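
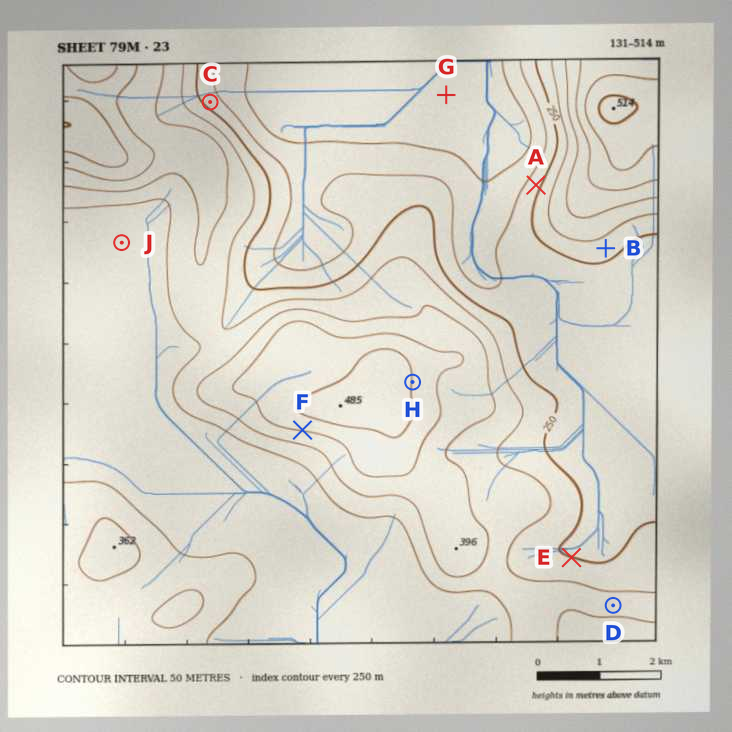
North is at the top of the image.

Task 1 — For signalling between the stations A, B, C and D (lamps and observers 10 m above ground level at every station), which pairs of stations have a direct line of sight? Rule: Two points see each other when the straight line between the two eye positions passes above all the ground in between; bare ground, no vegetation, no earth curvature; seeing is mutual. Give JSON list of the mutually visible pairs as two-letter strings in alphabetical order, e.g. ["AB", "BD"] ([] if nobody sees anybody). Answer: ["AC", "BD"]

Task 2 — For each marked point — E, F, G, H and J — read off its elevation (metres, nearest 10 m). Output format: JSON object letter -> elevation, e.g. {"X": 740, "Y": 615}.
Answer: {"E": 250, "F": 400, "G": 130, "H": 450, "J": 280}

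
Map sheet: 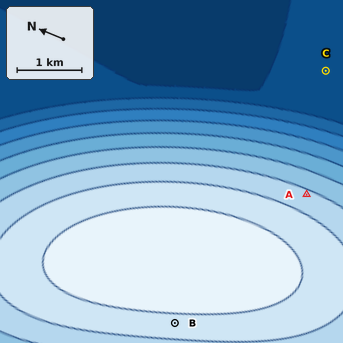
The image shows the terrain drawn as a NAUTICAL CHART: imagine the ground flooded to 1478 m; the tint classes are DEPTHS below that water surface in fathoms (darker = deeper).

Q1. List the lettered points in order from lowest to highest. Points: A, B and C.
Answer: C A B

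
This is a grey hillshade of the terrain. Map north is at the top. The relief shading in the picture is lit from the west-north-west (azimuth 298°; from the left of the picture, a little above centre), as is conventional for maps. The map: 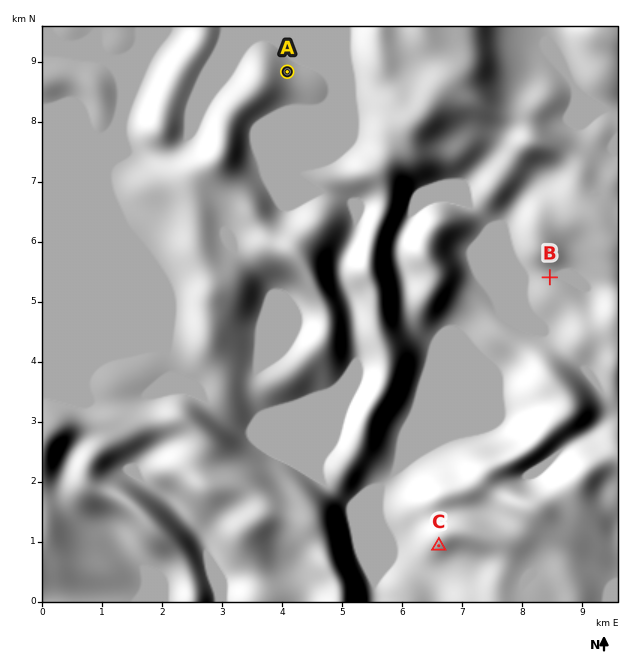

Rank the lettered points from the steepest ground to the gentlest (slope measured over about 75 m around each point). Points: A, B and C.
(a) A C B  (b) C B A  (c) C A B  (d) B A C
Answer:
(c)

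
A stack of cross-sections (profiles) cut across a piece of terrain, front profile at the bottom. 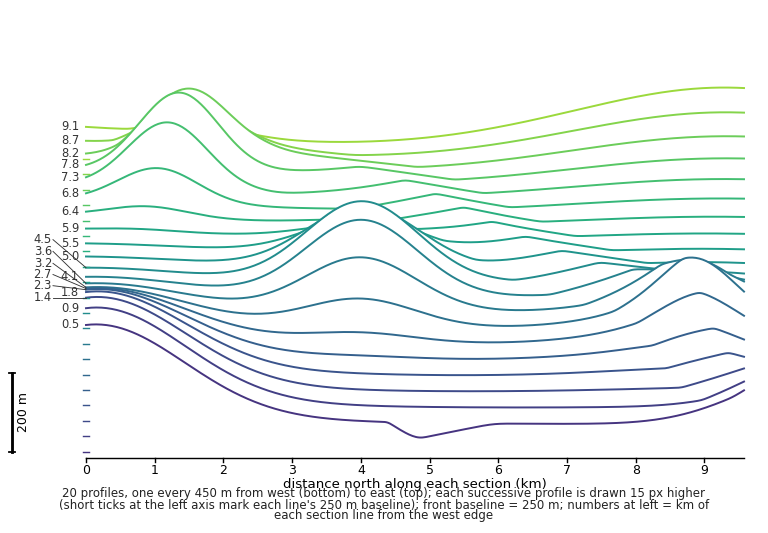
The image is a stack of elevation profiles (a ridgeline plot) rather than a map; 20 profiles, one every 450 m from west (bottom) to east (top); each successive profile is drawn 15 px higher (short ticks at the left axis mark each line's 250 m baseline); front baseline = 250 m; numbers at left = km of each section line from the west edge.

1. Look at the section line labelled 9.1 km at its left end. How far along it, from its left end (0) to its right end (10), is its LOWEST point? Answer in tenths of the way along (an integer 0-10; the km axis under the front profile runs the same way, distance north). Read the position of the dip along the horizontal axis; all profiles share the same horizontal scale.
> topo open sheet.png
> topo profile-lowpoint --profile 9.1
4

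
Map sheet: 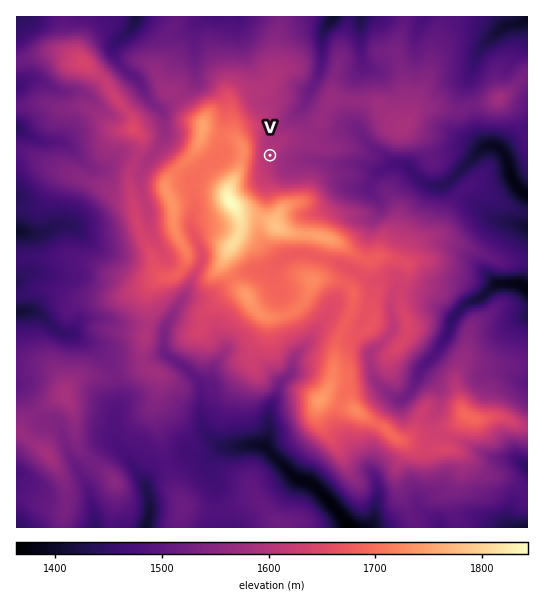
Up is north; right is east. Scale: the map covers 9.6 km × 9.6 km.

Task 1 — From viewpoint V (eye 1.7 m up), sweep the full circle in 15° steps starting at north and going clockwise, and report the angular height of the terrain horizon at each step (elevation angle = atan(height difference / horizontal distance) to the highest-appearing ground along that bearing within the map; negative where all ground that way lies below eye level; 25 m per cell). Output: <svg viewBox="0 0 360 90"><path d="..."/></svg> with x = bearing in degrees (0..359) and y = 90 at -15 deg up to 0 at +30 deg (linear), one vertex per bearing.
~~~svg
<svg viewBox="0 0 360 90"><path d="M0 60l15 1 15 2 15-1 15 0 15-1 15 2 15 1 15-4 15-8 15-6 15-3 15 0 15 0 15-6 15-2 15-2 15-2 15-2 15 1 15 5 15 9 15 7 15 5"/></svg>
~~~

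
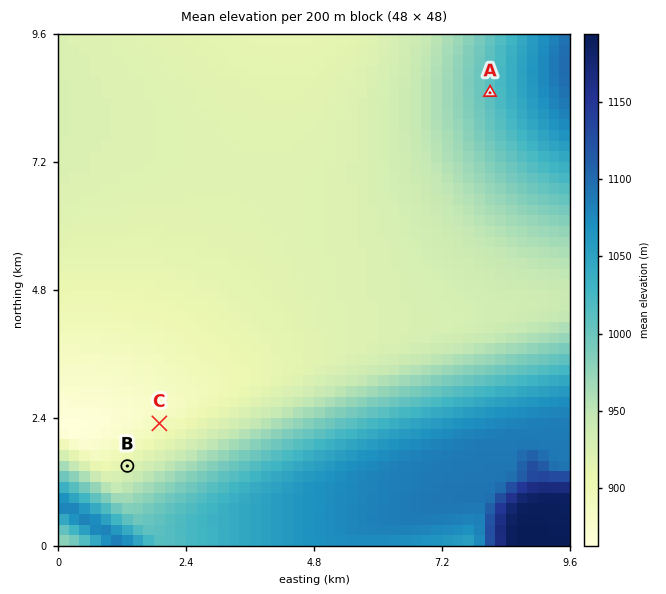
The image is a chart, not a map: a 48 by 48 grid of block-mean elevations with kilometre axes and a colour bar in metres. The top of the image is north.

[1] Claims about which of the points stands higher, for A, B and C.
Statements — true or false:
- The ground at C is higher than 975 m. false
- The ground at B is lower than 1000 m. true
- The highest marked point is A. true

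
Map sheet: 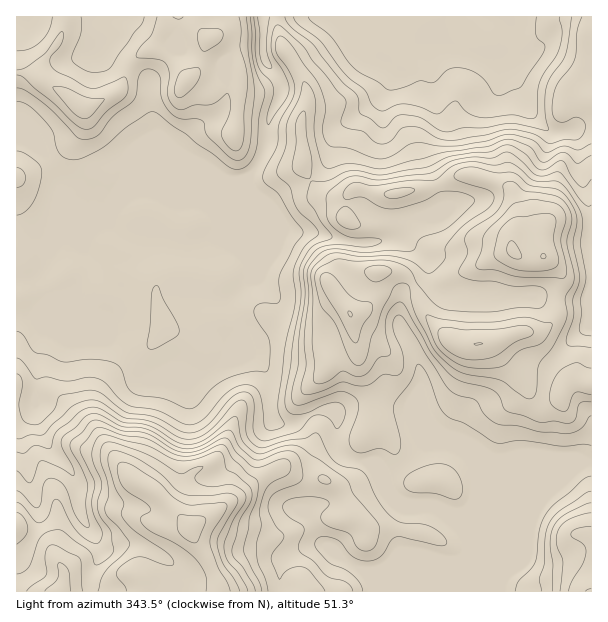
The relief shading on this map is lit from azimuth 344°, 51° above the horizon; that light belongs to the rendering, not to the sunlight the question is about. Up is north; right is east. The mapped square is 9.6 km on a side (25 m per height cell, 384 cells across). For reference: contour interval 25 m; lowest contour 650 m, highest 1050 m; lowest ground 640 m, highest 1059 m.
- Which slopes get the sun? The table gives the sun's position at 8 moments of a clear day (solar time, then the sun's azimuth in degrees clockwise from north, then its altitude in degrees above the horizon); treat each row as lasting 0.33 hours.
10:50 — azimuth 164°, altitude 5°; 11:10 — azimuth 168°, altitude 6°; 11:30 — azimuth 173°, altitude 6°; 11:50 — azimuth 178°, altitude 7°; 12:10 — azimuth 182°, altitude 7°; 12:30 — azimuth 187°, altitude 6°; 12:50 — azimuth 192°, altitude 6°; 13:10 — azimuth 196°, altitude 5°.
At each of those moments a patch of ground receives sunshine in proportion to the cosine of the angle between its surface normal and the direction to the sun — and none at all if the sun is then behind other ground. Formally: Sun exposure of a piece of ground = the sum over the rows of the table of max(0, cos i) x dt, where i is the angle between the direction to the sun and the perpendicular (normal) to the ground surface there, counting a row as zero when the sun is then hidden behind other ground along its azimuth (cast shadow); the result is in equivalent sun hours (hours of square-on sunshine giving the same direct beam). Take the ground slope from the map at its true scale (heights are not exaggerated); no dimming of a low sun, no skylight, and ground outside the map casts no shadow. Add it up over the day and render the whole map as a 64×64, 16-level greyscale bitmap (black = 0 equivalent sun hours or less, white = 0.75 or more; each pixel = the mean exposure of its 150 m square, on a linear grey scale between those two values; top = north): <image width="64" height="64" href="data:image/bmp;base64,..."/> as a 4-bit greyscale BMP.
<image width="64" height="64" href="data:image/bmp;base64,Qk12CAAAAAAAAHYAAAAoAAAAQAAAAEAAAAABAAQAAAAAAAAIAAATCwAAEwsAABAAAAAAAAAAAAAAABEREQAiIiIAMzMzAERERABVVVUAZmZmAHd3dwCIiIgAmZmZAKqqqgC7u7sAzMzMAN3d3QDu7u4A////ACIRNFRFd3ZlVmVVQyIjRVQzIiJGZmZmZmZmZlVWZUQzIQE1VTNohlVmZmYxERJFQyEAAUZmZmZmZmZmUzRWUyJDRmRFMRIzRVVnlyABEkQgERATZmZmZmZmZmZlMjVURFRWQSVBAAI0VoqVIAE0VCABE0nLlmZmZmZmZmZUR3VVZEMQARIhATaKzIMjM0Z3UxJFi9ynZmaIdmZmZmVXh2aGMQEAA1Znm83KdWZmZniHZnmYiIiJmYZVZmZmZVV4dpYgEgAVebzcqYd5qXd2RFaKzclmd3dlREVmZmZlQzVVQwEiAGzbuoVWVWm7hmUyEliqqGQ0QyM0VmZmZmUxABIAAjITm6hkNGUhFIzaZDM1VUREMiI0RFVmZmZmZjAAAAAkMzR1RFZ4cgAAJr2nVmZlVEIiJFZmZndmZmZmQQAAATQzNDNZu7gwAAAAJomqqZmYUzNGZ4ial2ZmZmZTAAABQyI1RHvKYgAAAAAASc3bq7hUQ1Z4ial2ZmZmZlQgACIyEUiZmGMAAAEAAAAWm7hmUiM0ZmVFVURWZmZmVDEAIjEBerqVEAABE0QQAAFXdTEAABVmZDIiNFZmZmZVQyIjMAa7h1EAAAAAA1EAAAIzMQADZmdlQzNFZmZmZlVVVRIQWqdUEAAAAAAAAQAAAAASEVmqh2VVRFVmZ3ZmZ3d3AQFlISEAAAAAAAAAAAAAABMzZ4mHZVZmZmaJmZq7u6gQARAAEAAAAAAAAAAAAAAAE0REV3ZVZmZmiZmqvNzMuSAAAAAAAAAAAAAAACEAAAARNDNFVVVmZ4iZmrzN3d25QQAAAAAAAAAAAAAAJBAAFUI1VEVVVWZniIiZvMuryndTIiAAAAAAAAAAAAADIAGMynZ2VVVmZniIh3eKqHmoi2ZVMQAAAAAAAAAAAAAhAmr//bmHZ3ZmeJmYh4iHZni/ZlQQAAAAAAAAAAAAAAETRq//3bmImGZ4mru6mHZVV6tEMQAAAAAAAAAAAAAAASMzWd7e2pmZd4m97tyoZlQ1UxIhEQAAAAAAAAAAAAATRDNFirzKmpd4rO//7JdmZDMyEiIiEAAAAAAAAAABEiNERWZGmqmpdXrf//7bl3d2MjMjMzIhAAAAABEhERI0RFRGdTWJiJdFjP/8u8y6qqhBETREREMgAAACIiIjQ0RVVEVlRoh3cyWc3IZWebzcunIANFVVRDEAASMzM0VURVVUNFVnmHdjN7yUIQERR5mJphBFZVVEQyESMzM0VVVVZlQzVompiXVq20AAAAAAESaqZFVlVVREQzMzNEVVVVVmVDNHm5eJiZu2EAAAAAAAA2h2ZmZVVERVVERVVVVEVVVFQ0eqUjabynIAAAAAAAATNFVmZlVVVVZlVVVVVVVUQ0VUR6cgJHqoUhABEBEREkRWZlVWZVVVVmZVVVVWZmREVmZplCNGeJcyNERFVWd3h4umVVVVVVVWZVVVVWZmZVVWZ4dCNXmquEJGiauqve7rmYZmVVVVVVVVVVVVVVVVZURFMQFGZmdkESNHnN3///6lRGZlVVVVVVVEREVERFVmUyEAASEAAAACQyM2rNyqumM0ZVVVVVVVVVVVVVVVVmZkMQAAAAAAABVmVUNXh1VUMjRVVWVWVVVVVVVVVVZmZmUxAAAAAAAANDRXdUREREM0RVVmZmZVVVVmZmZmZmZmZUIAAAAAAAIyERNEQzRERXh2ZmZmZmZVZmZlVmZmZmZmZkIDdzEBNUQxAAARE0RGiXZmZmZmZmVmZVVVVWZmZmaJdVdUM0VVVmUgAAABIzNVRHdmZmZmZVVVVVVWZmZmaJl2VDRXmqmHZVIAAAAREBESiHZmZmZmVVVWZmZmZmZ4hmZlZ4m83cqHZUISIQAAAAGYdmZmZmZmZmZmZmZmaJl1VCJHdDNGeImru5dSAAAAAodmZmZmZmZmZmZmZmZoqphiAAEAAAAAJq3chBAAAAATRFZ3dmZmZmZmZmZoqFRniXMAAAAAAAABJDIAAAAAABMSRXd3ZmVmZmZmZpztgyRWZBAAAAAAAAAAAAAAAAABEhNWZ4h3ZmZmZmaKvduUEkRDIAAAAAAAAAAAAAAAAAAARWZnmqmHZmZmeKvMuIUjREMhAAAAAAAAAAAAAAAAAABmZmecypiHZmeJmph3ZVVlRDEAAAAAAAAAAAAAAAAAAGZmit3KmIh3iql1Q0VlVVVVUhAAAAAAAAAAAAAAAAEjZni93Lu5iHit25dTRWYyJGdlMAAAAAAAAAAAAAAANVVnnN2ni9yoiL3buoVWeEACVmZTAAAAAAAAAAAAAAE1VpreyFImvcl4q7qZh2d4cRFEREQQAAAAAAAAAAAAATRVzux0EAAmh2ZnmoZmZlVjMyMyEBEAAAAAAAAAAAACNETLlSAAAAFWZkNYhlVWQSV2IiEAARAAAAAAAAAAAAE0RHUyAAAQAliZdCNmVlUgGKUREAAREREREQAAAAAAABNFIiMhIzMjWsyUEUZmUyB+khEAASIjMyIREAAAAAEQAlURFYdVVUM3qWQzaIZTM7xRIREjREREQzMhABERIhETVjESeHZlVCJFVmaKuWVUZBEREjRVVUREMzMiIiIjMiRmQyE3dmVVQiVmZ1V4dmQwAAATRFVVVVVDNEMyM0VlRFZEQzVmVVVDJGZlMSRkRCAAACRVVVVVVVVVVURFVWdkRVVURVVVVVRERERDM0QzMAACRVVVVVVVVVVEVVVVVmRE"/>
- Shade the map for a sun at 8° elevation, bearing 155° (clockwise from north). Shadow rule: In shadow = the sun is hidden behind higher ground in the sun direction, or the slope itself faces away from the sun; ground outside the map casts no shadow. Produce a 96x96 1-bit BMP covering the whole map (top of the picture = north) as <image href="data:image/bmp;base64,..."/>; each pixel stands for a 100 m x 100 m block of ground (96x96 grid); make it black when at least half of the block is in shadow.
<image width="96" height="96" href="data:image/bmp;base64,Qk2+BAAAAAAAAD4AAAAoAAAAYAAAAGAAAAABAAEAAAAAAIAEAAATCwAAEwsAAAIAAAAAAAAA////AAAAAAAAAAAAAAAAAAAAAAAcAAAAAAAAAAAAAAAIAAAAAAAAAAAAAAAAAwAAAAAAAAAAAAAAA8AAAAAAAAAAAAAAA+AAAAAAAAAAAAAAA+AAAAAAAAAAAAAAAcAAAAAAAAAAAAAAAAAAAAAAAAAAAAAAAAAAAAAAAAAAAMAAAAAAAAAAAAAAAOAAAAAAAAAAAAAAAfgAAAAAAAAAAAAAAf4AAAAAAAAAAAAAAf8AAAAHgAAAAAAAAf8AAAAH4AAAAAAAAP4ADAAH8AAAAAAAAP4ADAAD8AAAAAAAAHwAAAAA4AAAAAAAAAgAAAAAAAAAAAAAAAAAAAAAAIAAAAAAAAAAAAAeAeAAAAAAAAAAAAB/gfgAAAAAAAAAAHj/wfwAAAAAAAAAA///4f4AAAAAAAAA////4f8AAAAAAAAH////4f8AAAAAAAAP////8f8AAAAAAAAP////8PwAAAAAAAAP////8PAAAAAAAAAP////+GAAAAAAAAAH////+AAAAAAAAAAB/////AAAAAAAAAAA/////gAAAAAAAAAB/////gwAAAAAAAAB//P//A4AAAAAAAAB/4BwOAQAAAAAAAAB/AAAAAAAAAAAAAAB8AAAAAAAAAAAAAAA4AAAAAAAAAAAAAAAAAAAAAAAAAAAAAAAAAAAAAAAAAAAAAAAAAAAAAMAAAAAAAAAAAAAAAMAAAA/gAAAAAAAAAcAAAH/8AAAAAAAAAeAAAP//AAAAAAAAAeAAAP//AAAAAAAAAeAAAAf+AAAAAAAAAeAAAAAAAAAAAAAAAeAAAAAAAAAAAAAAAOAAAAAAAAAAAAAAAOAAAAAAAAAAAAAAAHAAAAAAAAAAAAAAAHwAAAAAAAAAAAAAAPwfwAAAAAAAAAAAAP//8AAAAAAAAAAAAP//4AAAAAAAAAAAAf//wAAAAAAAAAAAAf//gAAAAAAAAAAAAf/+ADAAAAAAAAAAAf4AAD4AAAAAAAAAAfgAAD/wAAAAAAAAAeAAAB/4AAAAAAAAAQAAAB/4AAAAAAAAAAAAAAfwAAAAAAAAAAAAAAHh8AAAAAAAAAAAAABB+AAAAAAAAAOH4AAD8AAAAAAAAAf//gAD8AAAAAAAAAf//8A78AAAAAAAAAf////78AAAAAAAAAP////z+AAAAAAACAP////z+AAAAAAADAP////x/MAAAAAAAAH//////8AAAAAAAAAf5////4AAAAAAAAAPx///+AAAAAAAAAAHh///8AAAAAAABgAHh///wAAAAAAAB4ADD///gAAAAAAAB4AAz///AAAAAAAAB8AAj//4AAAAAAAAB4AAD//wAAABgAAAA4AAD+OAAAAB4AAAAwAAB4AAAAAA4AAAAAAAAwAAMAAAAAAAAAAAAAAAeAAAAAAAAAAAAAAAeAAAAAAAAAAAAAAAfAAAAAAAAAAAAAAAOAAAAAAAAAAAAAAAEAIAAAAADAAAAAAAAAMAAAAADAAAAAAAAAAAAAAAHAAAAAAAAAAAAAAAGAAAAAAAAAAAAAAAEAAAAAAAAA="/>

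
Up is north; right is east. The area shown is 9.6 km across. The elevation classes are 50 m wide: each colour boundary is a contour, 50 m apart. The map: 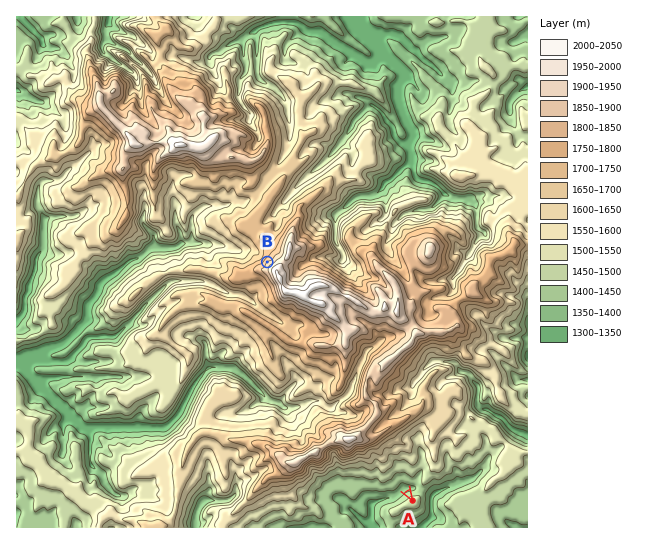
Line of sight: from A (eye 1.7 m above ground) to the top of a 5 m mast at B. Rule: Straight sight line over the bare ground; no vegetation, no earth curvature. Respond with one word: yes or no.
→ no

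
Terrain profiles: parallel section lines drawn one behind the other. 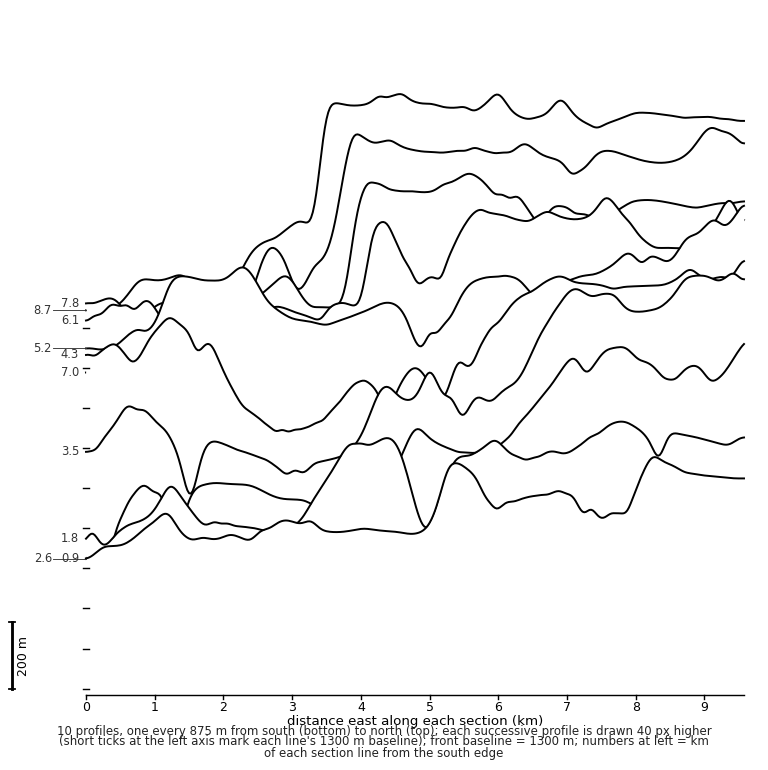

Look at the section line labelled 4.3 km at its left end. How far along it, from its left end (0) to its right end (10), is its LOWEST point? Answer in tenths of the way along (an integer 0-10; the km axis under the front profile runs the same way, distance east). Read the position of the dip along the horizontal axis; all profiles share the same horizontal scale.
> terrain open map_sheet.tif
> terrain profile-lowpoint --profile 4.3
3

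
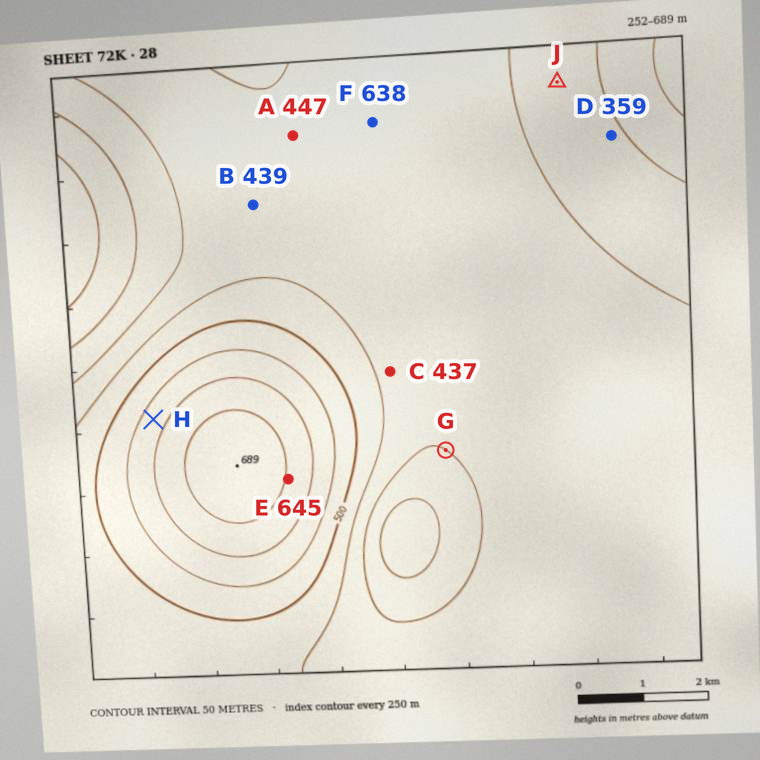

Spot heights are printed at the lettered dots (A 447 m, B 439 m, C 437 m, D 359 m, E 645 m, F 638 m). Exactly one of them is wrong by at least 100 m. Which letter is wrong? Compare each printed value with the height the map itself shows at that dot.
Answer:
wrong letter F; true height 438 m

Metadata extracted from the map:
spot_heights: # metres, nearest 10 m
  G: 400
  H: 570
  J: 380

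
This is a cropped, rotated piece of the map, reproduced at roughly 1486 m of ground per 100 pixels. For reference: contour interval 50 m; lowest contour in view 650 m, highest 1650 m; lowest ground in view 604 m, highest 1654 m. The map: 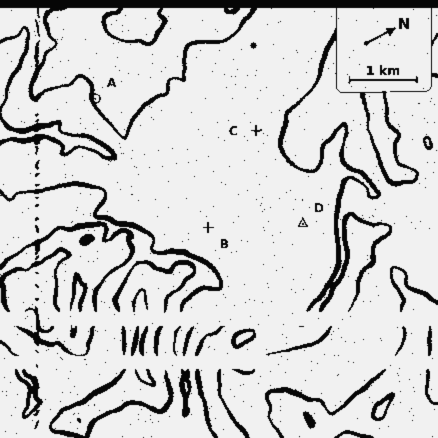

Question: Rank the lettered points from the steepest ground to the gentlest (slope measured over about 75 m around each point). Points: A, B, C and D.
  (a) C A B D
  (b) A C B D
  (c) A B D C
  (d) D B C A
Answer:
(b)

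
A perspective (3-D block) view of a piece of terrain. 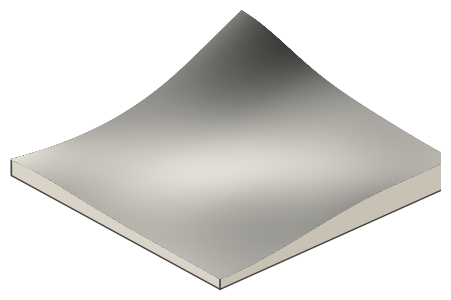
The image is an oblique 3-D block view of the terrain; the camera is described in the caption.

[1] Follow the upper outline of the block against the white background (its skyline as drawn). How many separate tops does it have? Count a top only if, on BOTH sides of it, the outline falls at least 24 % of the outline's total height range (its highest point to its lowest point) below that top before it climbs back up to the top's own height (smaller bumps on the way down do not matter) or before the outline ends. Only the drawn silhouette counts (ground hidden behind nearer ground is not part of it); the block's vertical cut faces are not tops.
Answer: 1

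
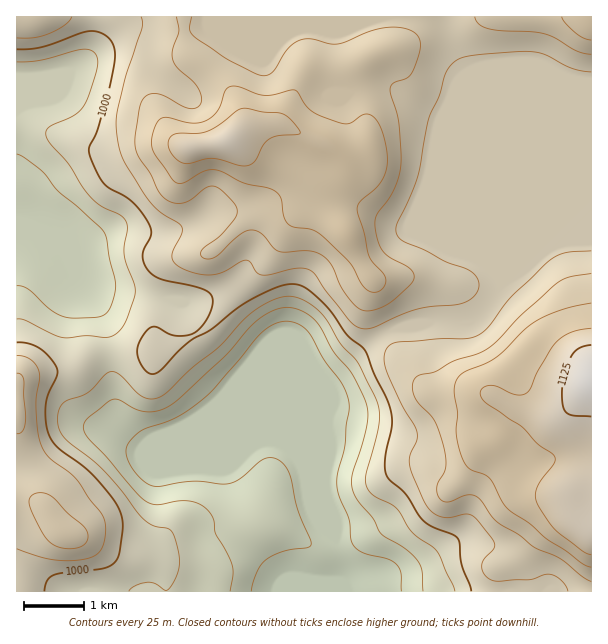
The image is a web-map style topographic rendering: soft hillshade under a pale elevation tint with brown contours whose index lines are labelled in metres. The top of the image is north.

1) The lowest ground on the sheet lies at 905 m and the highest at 1145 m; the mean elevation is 1015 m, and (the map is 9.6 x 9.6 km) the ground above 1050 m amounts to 24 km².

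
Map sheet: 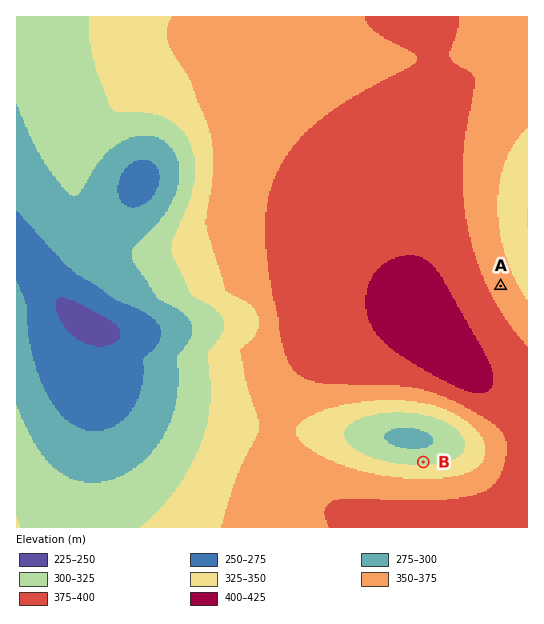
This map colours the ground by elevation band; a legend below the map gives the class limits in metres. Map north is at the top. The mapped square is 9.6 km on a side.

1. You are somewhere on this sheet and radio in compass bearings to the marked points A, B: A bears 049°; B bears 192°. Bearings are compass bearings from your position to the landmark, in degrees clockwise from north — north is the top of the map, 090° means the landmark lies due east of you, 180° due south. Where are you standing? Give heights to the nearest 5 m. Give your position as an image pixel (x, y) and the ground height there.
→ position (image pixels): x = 452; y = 329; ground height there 415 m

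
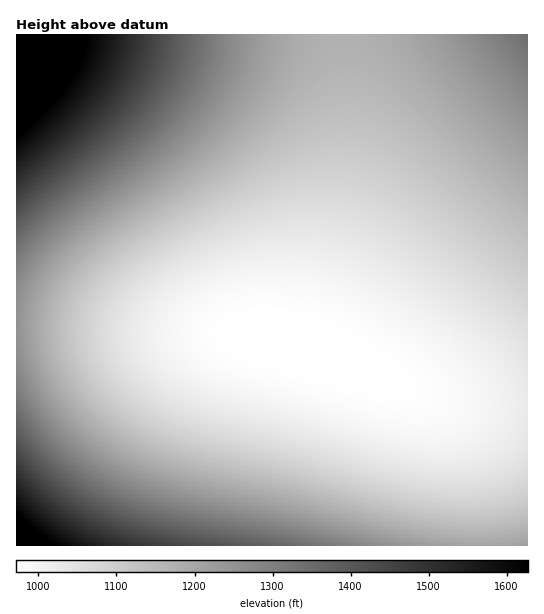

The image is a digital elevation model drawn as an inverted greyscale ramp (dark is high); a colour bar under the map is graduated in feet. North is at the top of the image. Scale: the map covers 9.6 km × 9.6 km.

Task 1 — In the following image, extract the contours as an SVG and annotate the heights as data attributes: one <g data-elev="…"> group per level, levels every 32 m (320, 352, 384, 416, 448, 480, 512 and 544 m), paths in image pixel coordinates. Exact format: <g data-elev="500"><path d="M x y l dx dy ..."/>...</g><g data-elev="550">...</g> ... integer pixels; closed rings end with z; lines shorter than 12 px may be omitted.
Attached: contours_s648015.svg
<g data-elev="320"><path d="M527 458l-17 13-21 9-26 3-28-1-50-10-96-29-79-20-23-8-18-8-16-10-15-11-11-13-9-13-5-13-1-15 3-19 11-18 17-17 24-16 39-20 44-16 35-9 29-2 20 1 20 5 20 8 22 12 37 24 54 39 23 19 17 17"/></g><g data-elev="352"><path d="M527 523l-22 5-24 2-28-2-32-4-40-9-99-28-80-19-45-15-23-10-19-12-18-15-15-15-12-17-9-19-6-18-1-19 2-20 8-19 13-18 18-18 31-23 98-63 86-67 15-9 13-5 12-1 12 2 13 5 16 10 27 20 69 61 40 33"/></g><g data-elev="384"><path d="M382 545l-99-25-105-24-35-11-30-14-18-11-17-13-15-14-13-16-12-17-9-18-8-18-4-19"/><path d="M17 302l4-15 8-15 10-15 13-14 29-25 84-62 21-19 18-20 15-20 11-21 7-21 2-20"/><path d="M465 35l28 38 34 38"/></g><g data-elev="416"><path d="M279 545l-110-22-32-10-28-11-28-16-24-19-22-22-18-26"/><path d="M17 235l29-29 77-61 29-29 15-20 12-21 7-20 3-20"/></g><g data-elev="448"><path d="M155 545l-43-13-36-17-31-23-28-30"/><path d="M17 194l67-57 31-32 14-18 9-18 6-17 2-17"/></g><g data-elev="480"><path d="M81 545l-34-20-30-28"/><path d="M17 156l42-37 25-28 16-28 5-15 2-13"/></g><g data-elev="512"><path d="M35 545l-18-15"/><path d="M17 115l21-22 14-20 10-20 4-18"/></g><g data-elev="544"><path d="M17 52l4-17"/></g>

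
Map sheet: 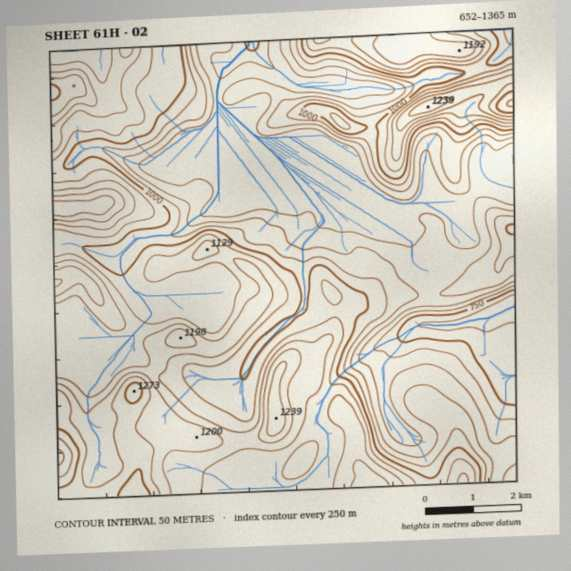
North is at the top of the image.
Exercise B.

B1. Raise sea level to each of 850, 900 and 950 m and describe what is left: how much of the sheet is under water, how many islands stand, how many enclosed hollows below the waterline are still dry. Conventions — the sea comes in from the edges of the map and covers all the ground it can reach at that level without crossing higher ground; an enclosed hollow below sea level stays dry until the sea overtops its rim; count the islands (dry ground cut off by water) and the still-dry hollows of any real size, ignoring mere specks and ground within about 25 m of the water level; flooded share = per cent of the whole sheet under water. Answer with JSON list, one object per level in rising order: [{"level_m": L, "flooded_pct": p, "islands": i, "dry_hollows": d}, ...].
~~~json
[{"level_m": 850, "flooded_pct": 22, "islands": 0, "dry_hollows": 0}, {"level_m": 900, "flooded_pct": 33, "islands": 0, "dry_hollows": 0}, {"level_m": 950, "flooded_pct": 41, "islands": 0, "dry_hollows": 0}]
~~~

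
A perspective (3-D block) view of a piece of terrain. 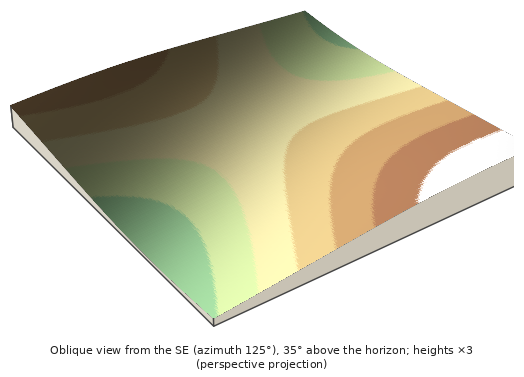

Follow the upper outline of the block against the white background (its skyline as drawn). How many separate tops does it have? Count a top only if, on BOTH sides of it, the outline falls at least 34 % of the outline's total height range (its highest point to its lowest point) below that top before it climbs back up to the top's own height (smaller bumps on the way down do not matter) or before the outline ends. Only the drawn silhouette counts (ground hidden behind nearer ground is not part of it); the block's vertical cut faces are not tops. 1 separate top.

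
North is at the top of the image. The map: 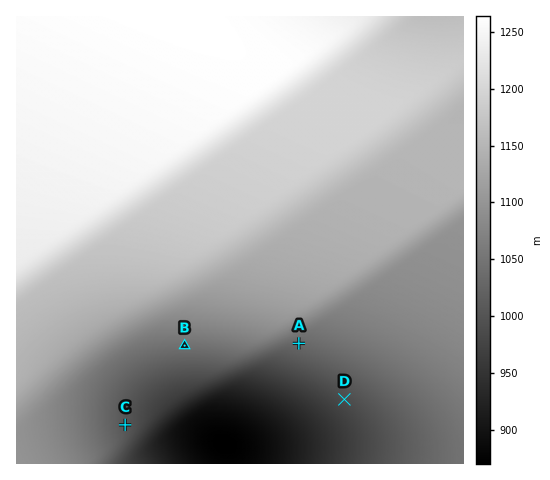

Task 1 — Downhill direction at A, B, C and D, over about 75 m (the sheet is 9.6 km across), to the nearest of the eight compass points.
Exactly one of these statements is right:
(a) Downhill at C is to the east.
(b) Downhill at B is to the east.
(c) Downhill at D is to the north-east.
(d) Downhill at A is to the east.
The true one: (a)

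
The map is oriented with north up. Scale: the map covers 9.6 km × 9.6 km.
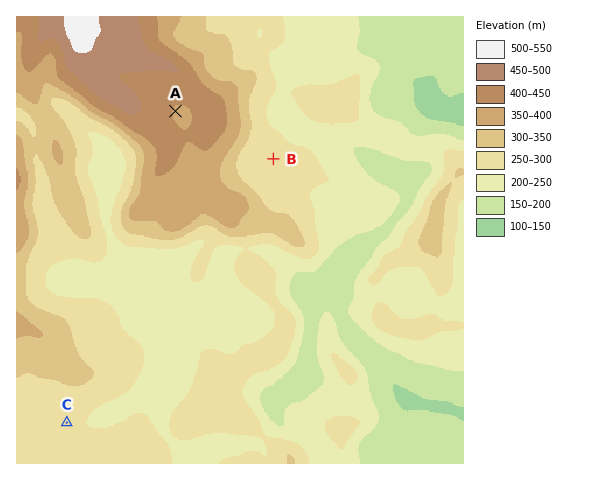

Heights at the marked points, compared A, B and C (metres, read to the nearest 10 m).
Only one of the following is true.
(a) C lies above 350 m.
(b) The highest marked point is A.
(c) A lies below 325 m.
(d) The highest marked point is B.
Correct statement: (b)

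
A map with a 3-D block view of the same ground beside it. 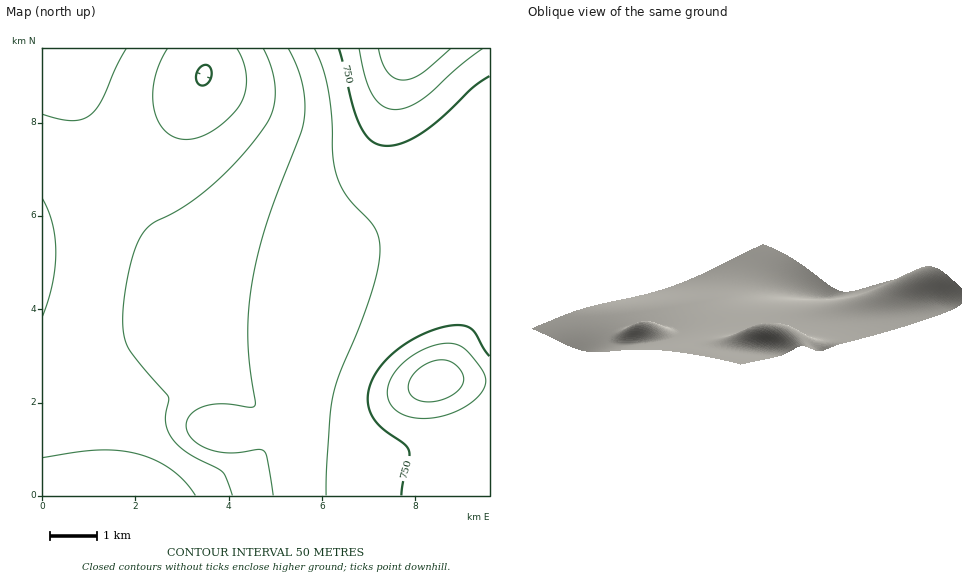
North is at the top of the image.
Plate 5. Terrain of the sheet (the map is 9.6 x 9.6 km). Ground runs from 500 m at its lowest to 890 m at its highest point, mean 660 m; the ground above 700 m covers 30.1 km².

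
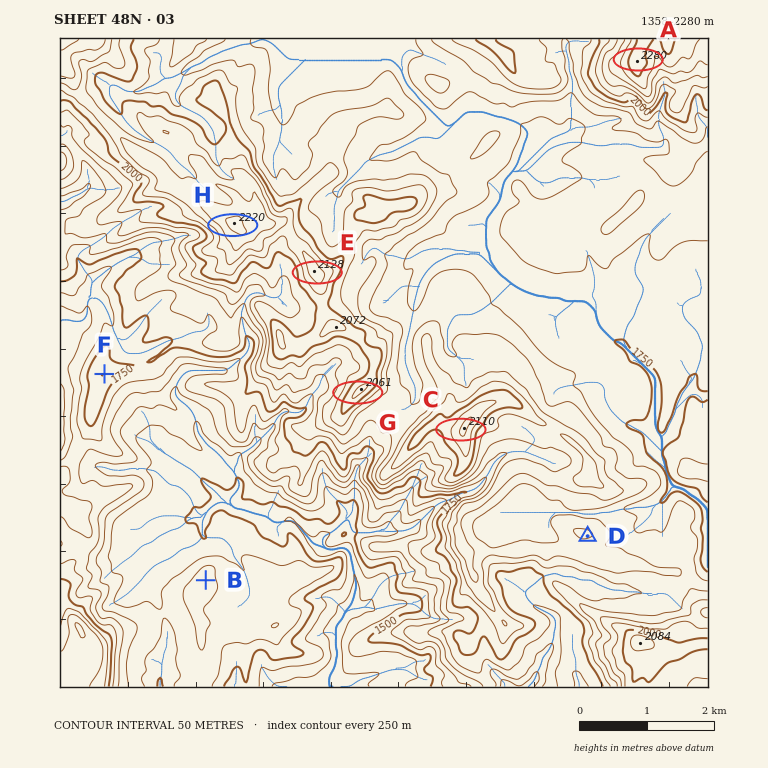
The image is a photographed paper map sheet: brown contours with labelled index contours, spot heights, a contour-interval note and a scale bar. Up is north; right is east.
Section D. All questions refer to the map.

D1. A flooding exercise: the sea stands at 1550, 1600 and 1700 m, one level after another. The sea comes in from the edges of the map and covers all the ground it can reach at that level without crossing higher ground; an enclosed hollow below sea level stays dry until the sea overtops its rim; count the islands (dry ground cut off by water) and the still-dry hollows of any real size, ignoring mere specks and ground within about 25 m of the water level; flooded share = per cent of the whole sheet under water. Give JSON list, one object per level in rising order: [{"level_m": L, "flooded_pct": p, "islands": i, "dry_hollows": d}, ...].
[{"level_m": 1550, "flooded_pct": 11, "islands": 0, "dry_hollows": 0}, {"level_m": 1600, "flooded_pct": 16, "islands": 0, "dry_hollows": 0}, {"level_m": 1700, "flooded_pct": 24, "islands": 0, "dry_hollows": 0}]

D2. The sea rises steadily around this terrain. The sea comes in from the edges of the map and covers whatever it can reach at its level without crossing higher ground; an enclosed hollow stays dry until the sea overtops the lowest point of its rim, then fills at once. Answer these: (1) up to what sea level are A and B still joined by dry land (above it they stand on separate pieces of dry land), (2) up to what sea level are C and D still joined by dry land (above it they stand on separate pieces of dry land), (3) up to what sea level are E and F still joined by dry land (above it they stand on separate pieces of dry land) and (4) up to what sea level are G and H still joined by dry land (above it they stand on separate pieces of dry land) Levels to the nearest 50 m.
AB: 1550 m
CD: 1850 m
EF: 1750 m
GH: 2000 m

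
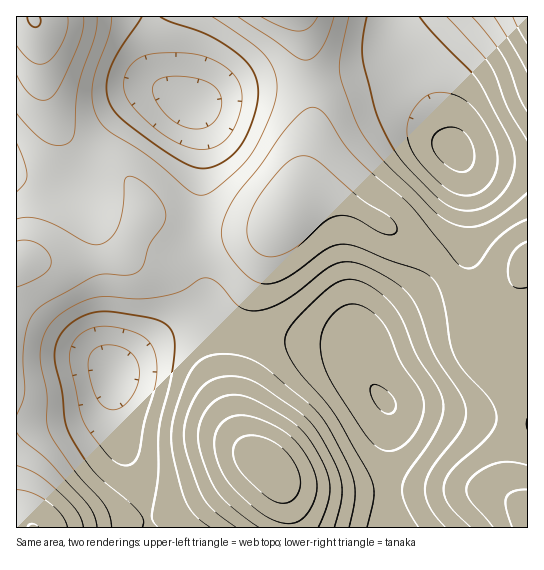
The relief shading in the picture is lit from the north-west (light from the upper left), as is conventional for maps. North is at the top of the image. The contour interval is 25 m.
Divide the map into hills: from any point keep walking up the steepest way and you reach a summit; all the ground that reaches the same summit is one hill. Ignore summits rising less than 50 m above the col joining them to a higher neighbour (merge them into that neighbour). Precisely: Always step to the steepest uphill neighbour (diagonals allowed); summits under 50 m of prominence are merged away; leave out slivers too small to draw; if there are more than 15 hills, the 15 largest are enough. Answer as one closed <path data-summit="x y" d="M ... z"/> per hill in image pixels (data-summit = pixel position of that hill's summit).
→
<path data-summit="527 523" d="M390 16l-239 1 2 34 6 26 11 15 25 15 5 15 3 23-3 60-5 32 0 21 10 33 0 12-4 10-7 7-35 19 28-10 20-1 46 9 82 6 23 5 5 6 4 20 6 13 14 16 2 7-2 68 4 49 136 1 1-362-58-6-9-4-12-11-25-59-28-43z"/><path data-summit="33 527" d="M166 93l-9 0-14 6-23 19-16 20-24 41-10 12-5 1-49-15 1 351 132-1-5-25-19-49-8-31-4-25 0-23 37-30 44-24 7-7 4-10 0-12-10-33 0-21 5-32 3-48-3-35-3-9-6-9z"/><path data-summit="267 465" d="M207 328l-20 1-17 6-28 16-29 23 0 23 4 25 8 31 19 49 5 25 241 1-3-50 2-68-22-36-6-23-6-4-9-3-93-7z"/><path data-summit="34 19" d="M150 16l-134 1 0 158 2 2 47 15 5-1 10-12 24-41 22-26 23-16 8-3 18 2-11-9-7-13z"/><path data-summit="527 17" d="M527 16l-136 1 5 26 28 43 25 59 17 14 32 5 30 1z"/>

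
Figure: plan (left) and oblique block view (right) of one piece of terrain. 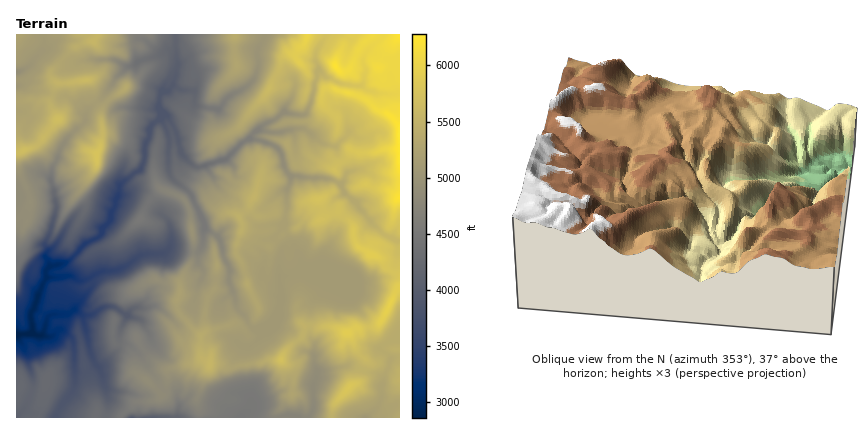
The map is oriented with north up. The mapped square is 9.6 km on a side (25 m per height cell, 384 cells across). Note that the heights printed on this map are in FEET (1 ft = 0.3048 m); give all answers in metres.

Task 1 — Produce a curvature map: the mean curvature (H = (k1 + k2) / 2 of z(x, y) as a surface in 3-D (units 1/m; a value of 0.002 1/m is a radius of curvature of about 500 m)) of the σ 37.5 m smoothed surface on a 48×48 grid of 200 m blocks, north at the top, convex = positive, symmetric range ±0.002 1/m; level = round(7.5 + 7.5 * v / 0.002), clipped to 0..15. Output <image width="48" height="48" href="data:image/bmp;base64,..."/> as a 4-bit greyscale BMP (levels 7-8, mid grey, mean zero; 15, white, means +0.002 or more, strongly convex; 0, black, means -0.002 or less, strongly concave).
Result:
<image width="48" height="48" href="data:image/bmp;base64,Qk32BAAAAAAAAHYAAAAoAAAAMAAAADAAAAABAAQAAAAAAIAEAAATCwAAEwsAABAAAAAAAAAAAAAAABEREQAiIiIAMzMzAERERABVVVUAZmZmAHd3dwCIiIgAmZmZAKqqqgC7u7sAzMzMAN3d3QDu7u4A////AGiKNpmaqN+LciQWy5mHd3mTNGaMRWWKiZaag3h5tGjJy7w5t3d4d2V6pqF/hFd2hpWJtTZ6onunerlmt2eId2Vs64OL+oaFhpd5qVWYckJoeYdYaUVmdmWFuFRXvouEiZlamoOYVKyJtodZaXU0VTeLpkVVjexla9V7mYKZRHu6hqd3fOi3ZDKYeVRWiWZmafH5zHLGNHuoWbm6qemc7PisrGNWQWeqWbBI3KHhpVqWmUVnqMZmZ4vfSqOJpnyJVWZjNsLSi2h3hViGp8dndmVeolNqxrdVim6YY8WjiqaKZWe2h3dmd3ZGy6GWp4ZWZgAhVj5Gi4bcNnuGq3VniHdmSmlYvYpqRsqUx08am7HoR5s6aYq5lmdmbJrcudqfVaLHZ1o0jfERi8K5SlV6OpZ1i2iJa6KespU8d3GoBAMnVzqlW2eVZ9d2h1d2Qzho8XsLmIY7uL6UdnymWnWjeqd2iXZmZlZF9rgIl3dGuJu7SIfIaqhyjGd2iHd3d3ZlivOR6qrEjszclnXGVqpH2md3iHd3d3ZljPHSQ0JEZ2Wd353YhJoYt2h3d3d3d3VFZ/DBm5aYIQBH7VW9c64Vxnhoh3d3dkR4uPY3MA7JeKYEZCFPWKwLpnh3h3d3ZUnKh72QqrD9d4lyIjQ4dfN+WHh3h4dnZpzJdbpiKfcM/Lh1eXI5wPB/Z3qGd2pVePl4tqmD8OtQCt11eZFL8dB7h3Z4VUuUWbapI5q6Gy6cBX3Xm6BvwGVZx3l2yXp3OcVix4urDwumgEftrIKPkLw3tXZkaX23ercXt4mcDMDYold+gzdNQqzNh5m0mXeJqYKVaHmbUfdpWBdatlVPC7iHelakbIiG2CiHinmaBK92ZgZXx3r5HnhmjJV1i7zFUjRlnWqKCInmNkhlbO5guqWHmZdhepivSOmaqYmMCljdVCC7nZE6imaHeLi9N3IxBq12SJVlDaZftkkCvGOnrU70dri1AVRL8mZXm3JYG3lr92LwnVamAApztqqA+6rLp1VXS8dIgJmK9WLZLmhQz6AKyqvAxpl5eZmDW9/ZcYrr91W0H2kIqetw6+0Gp6aYTrq9rIWugxuG9ra3D6cXjKu2ARC/iZU4KlVISnR8tgR4usWKD3dHeqrNsKkRWkNrwnhVLIZozJFE95Z4CVWnapeL1wf8ZXlnxHiGTIdVv7lF9KmJpkOpWNVX24QKhWp6tYZXyWaFqLVlthZVYzu3RhCXnYyweg24dXTLl5mZpHV3bGZlg7uJK9VJitp1Tyq1VGy3iJdlhEdXZf+ViDaHGPsQVs16GsK3z+k1VlZ3rLqJck/5RkR4Rs6oEm6aZdD/IAKqmLl4x4v/uQupaHSJZXvKoUq2NfEwmtOoeDZnxVRWvaBJ2JVZZCWcqCbHSeAt6pSaeLdmeXZkBQUxeqc3anebiDWXn3CvdqSod4dmZ5dkqs9YdXZ3WJeaZ1asuJKnpaWHd5eHZp2bt2hNeFZ3d2Z5VlV8m7NmpploiKiGhmd5p7o1m3ZomIm9mHRTZudWZUiWaQ=="/>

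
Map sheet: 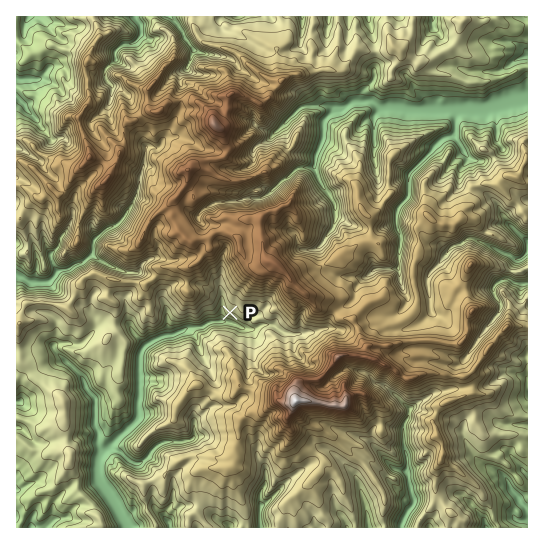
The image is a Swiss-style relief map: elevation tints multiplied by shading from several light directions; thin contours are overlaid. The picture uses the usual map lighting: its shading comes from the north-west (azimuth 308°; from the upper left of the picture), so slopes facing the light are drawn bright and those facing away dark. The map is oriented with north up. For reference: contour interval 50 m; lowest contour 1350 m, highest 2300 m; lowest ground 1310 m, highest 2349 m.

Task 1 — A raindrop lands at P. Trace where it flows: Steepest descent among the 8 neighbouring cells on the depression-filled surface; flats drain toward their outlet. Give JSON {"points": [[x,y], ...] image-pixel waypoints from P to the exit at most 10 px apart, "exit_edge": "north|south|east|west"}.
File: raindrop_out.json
{"points": [[230, 313], [219, 322], [209, 323], [198, 327], [187, 329], [177, 333], [166, 335], [155, 339], [145, 346], [139, 357], [139, 367], [139, 378], [139, 389], [139, 399], [138, 410], [135, 421], [125, 431], [114, 442], [103, 451], [98, 462], [98, 473], [101, 483], [109, 494], [115, 505], [121, 515], [127, 526], [127, 527]], "exit_edge": "south"}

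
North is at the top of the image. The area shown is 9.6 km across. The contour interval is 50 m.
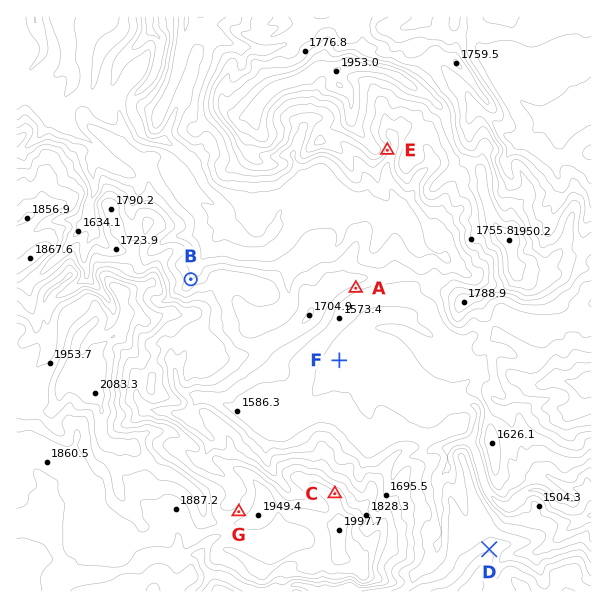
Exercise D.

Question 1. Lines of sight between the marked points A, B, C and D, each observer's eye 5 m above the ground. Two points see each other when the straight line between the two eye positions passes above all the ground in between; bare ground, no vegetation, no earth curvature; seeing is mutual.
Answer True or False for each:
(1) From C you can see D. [True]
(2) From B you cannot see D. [True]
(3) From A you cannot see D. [False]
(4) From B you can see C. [False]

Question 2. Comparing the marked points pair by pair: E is above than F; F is below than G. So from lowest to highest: F E G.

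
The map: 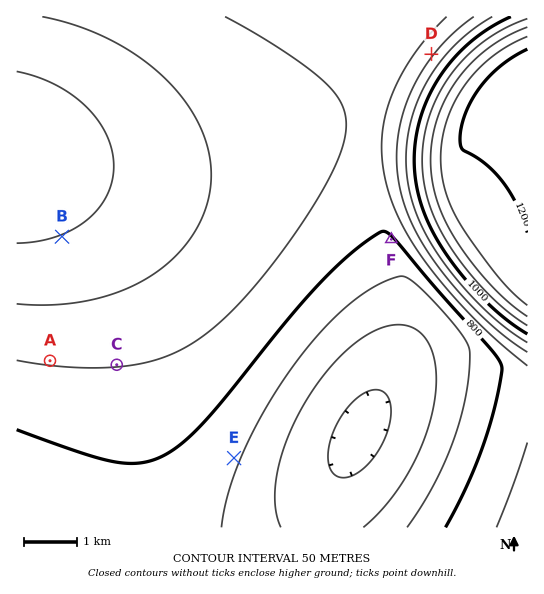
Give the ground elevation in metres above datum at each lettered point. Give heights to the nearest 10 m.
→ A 850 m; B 950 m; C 850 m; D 890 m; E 760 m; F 790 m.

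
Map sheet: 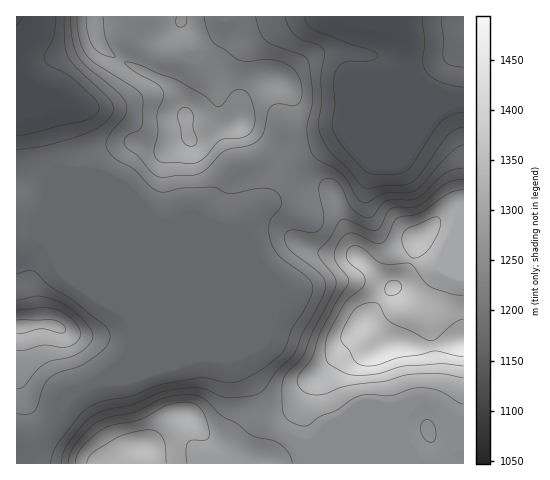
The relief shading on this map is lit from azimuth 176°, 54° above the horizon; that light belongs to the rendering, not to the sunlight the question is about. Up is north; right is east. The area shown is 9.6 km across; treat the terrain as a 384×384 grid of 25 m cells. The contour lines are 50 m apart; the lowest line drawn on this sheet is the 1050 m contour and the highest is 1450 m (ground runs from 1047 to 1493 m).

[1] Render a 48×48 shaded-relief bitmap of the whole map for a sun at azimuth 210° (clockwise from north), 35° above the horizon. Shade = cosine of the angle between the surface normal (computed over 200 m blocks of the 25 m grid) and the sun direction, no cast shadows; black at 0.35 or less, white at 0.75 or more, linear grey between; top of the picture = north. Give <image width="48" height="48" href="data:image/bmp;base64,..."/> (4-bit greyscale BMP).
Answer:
<image width="48" height="48" href="data:image/bmp;base64,Qk32BAAAAAAAAHYAAAAoAAAAMAAAADAAAAABAAQAAAAAAIAEAAATCwAAEwsAABAAAAAAAAAAAAAAABEREQAiIiIAMzMzAERERABVVVUAZmZmAHd3dwCIiIgAmZmZAKqqqgC7u7sAzMzMAN3d3QDu7u4A////AIiZqZh4iZmHZ4iZiHdlVoiIiIiIiImYiJmJmHd3iJmGZ4mYh2ZlZ4iIiIiIiJmYiJmIh2Zmd3dlZ5mXdmVWeJmIiIiIiJmYiKmYh2VVVERVeKl2VlZoiZmYiIiIiZmIiLqYiHVDIiNWiZhUVmeJmqmZmIiIiZiIiLqIiHVCESNGd3U0VmeJqqqqmYiIiIiImamHiIZTIiMzMyETRWeJqru7qZmZmYiJmph4iYdlVEMhAAATRFaJq7y7q7u7qpmqq5iJmZmHd3ZDEREjRWZ5qru6vN7dy7vMzJmau6qZiIh2VURFVmZ3iImaze7tzd3d3ZmrzLqpmIiIh3dnd3dmZmiazN3c3e7u7qqrzLqpmIiIiIiIiId3Zniry7u7zMzN7ru83LmZiIiIiIiIiIiIiJmruqmZmZiavLu8yodnd4iIiIiIiIiJmZmaqpmHdmZ4mZmqljI1Z4iIiIiIiIiJmYiImZmGVVZ3d0VlMQA0aIiIiIiIiIiJiIh4iIh2ZmeIdyMyAAJGiIiIiIiIiIiIiIiIiHd3iIiIdkQxACV4iIiIiIiIiIiImZmId2Z4mYiHZmZCI2iIiIiIiIiIiIiImZqph3eJmHd2ZnZUV4iIiIiIiIiIiIiJmrzMuqmYdmZmd2ZVeIiIiIiIiIiIiIiJvN7u7cqGVWZ3iGZniIiIiIiIiIiIiIibzu7d3bhVVoiIiHd4iIiIiIiIiIiIiIms3tuqunVFiamYiIiIiIiIiIiIiIiIiIm8y5d4h0I2mqmYiJiIiIiIiIiIiIiIiJq7qGVodSE3mYiIiJiIiIiIiIiIiIiJmZqphlaJdBFYhlZ3iJmIiIiIiIiZmYmaqpmYd3mqgxN4YyRXiJmIiIiIiImqqZqqqqmZiZqqcyRmMBNGeJmIiIiIiJq7qru6qqqqqZqpYyRCABNFZ4iIiIiIiazcvMy6mZqqqZmYQSMxATVVRHeIiIiJms3tzdypmZmqmYh1EBNDNFZlQ3d4iZmavN7tzdypmZmZmIdSACVmZ3d2VGZ4iZqrzd3MzMupqqqZmIdSEleIiIh3ZlZniImrzMuqu7qZvMupiIZCNXiIiIiHd0VWZneJqpmaqpiJzcuYiHZDV4iIiIiHd1VVVVVnh3iaqYd5vLmIiHVEaIiIiImHZmZlVVVWd4mrqYd4mYZomYZWiIiIiIiHZYh3Zmd4maqqmXZniGVoqpZmiIiIiIiIdoiIiJq8y7qph2Vnh2Z6uoZWeIiIiIiIh4iJmr3u7cu6hlRnh2eauXVFeIiIiIiJmYmarN7/7t26hUVoh2eal1RFeIiIiIiau5m7ze//7cuXZVZ4dmeIZURWiJmZmIm8zJq7zf//25dlVniIdmZlQ0VniZmZmJq7u5qqvf/sp2ZneIiHdmZUM0VniZmIh4mqqZmZre7JZmeJmpmHd3ZURERFZ3ZmZ4mqmZiJre2nZniZqql2d3ZVVEM0VVVmZ5qqmYiJvNyXZ4iZqpdmd3ZmZUREVmd3iauqmYiavNuHd4iJmYZWd3ZmZVRVZ4iIiauqmQ=="/>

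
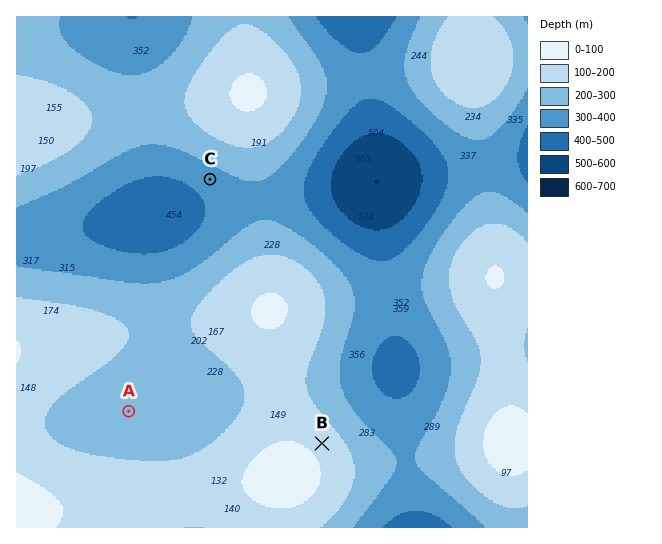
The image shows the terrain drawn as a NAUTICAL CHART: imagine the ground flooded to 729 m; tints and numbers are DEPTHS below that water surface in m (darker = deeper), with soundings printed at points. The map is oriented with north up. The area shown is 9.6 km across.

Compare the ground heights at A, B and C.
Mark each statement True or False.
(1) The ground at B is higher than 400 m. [True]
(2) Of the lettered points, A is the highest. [False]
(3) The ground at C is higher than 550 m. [False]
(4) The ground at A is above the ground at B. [False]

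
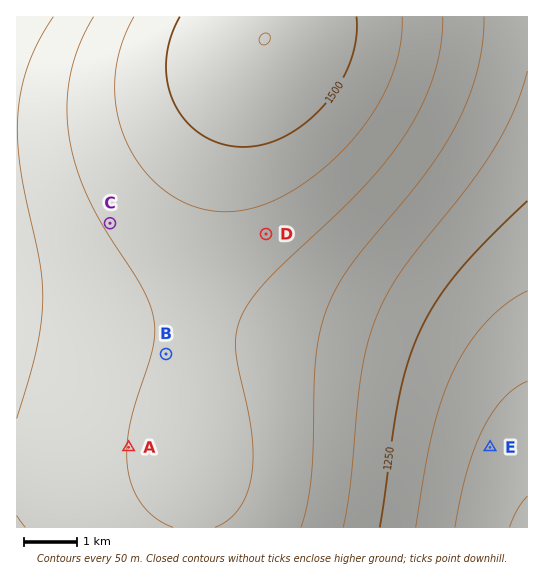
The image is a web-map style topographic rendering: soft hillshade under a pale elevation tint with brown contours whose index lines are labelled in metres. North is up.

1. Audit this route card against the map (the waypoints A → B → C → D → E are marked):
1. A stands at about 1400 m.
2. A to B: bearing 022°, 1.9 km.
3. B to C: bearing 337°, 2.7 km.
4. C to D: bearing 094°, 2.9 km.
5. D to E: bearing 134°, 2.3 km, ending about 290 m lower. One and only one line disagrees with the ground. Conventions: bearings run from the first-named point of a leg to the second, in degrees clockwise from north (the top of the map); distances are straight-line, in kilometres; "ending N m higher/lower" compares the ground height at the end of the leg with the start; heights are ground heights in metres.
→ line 5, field distance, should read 5.8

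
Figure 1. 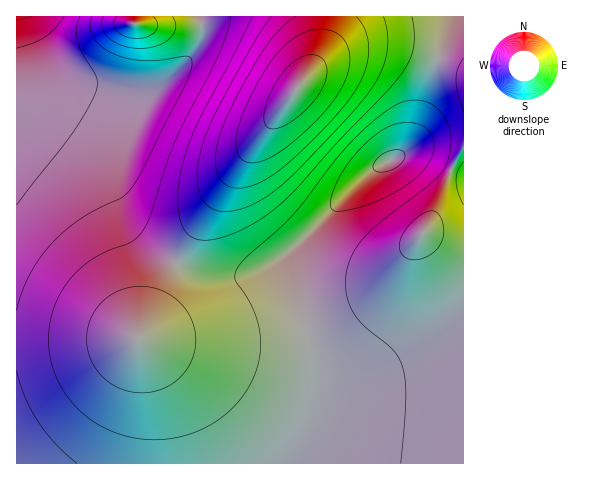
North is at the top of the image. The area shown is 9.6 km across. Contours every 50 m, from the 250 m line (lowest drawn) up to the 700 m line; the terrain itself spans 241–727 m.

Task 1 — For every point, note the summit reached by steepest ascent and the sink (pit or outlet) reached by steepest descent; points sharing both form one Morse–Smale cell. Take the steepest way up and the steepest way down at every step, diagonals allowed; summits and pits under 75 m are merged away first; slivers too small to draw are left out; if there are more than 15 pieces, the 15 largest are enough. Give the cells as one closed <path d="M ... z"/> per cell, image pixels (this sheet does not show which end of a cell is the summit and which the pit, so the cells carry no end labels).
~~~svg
<path d="M463 16l-262 0 1 22-10 17-31 30-18 7-38-1-25-7-12-6-14-10-12-16-7-14-6-20-2-2-11 1 1 447 447-1-1-315-14 26-14 39-12 21-45 61-14 14-15 10-31 13-34 6-33 2-99 0-14-1 16-26 23-50 29-50 53-75 56-71 13-9 18-8 17-4 27 0 27 5 46 17z"/><path d="M390 46l-27 0-17 4-18 8-20 17-60 77-42 61-29 50-38 76 112 1 50-4 34-10 14-7 15-10 14-14 50-68 21-53 15-27 0-78-47-18z"/><path d="M200 16l-172 1 14 35 9 12 17 14 12 6 25 7 38 1 18-7 31-30 10-17z"/>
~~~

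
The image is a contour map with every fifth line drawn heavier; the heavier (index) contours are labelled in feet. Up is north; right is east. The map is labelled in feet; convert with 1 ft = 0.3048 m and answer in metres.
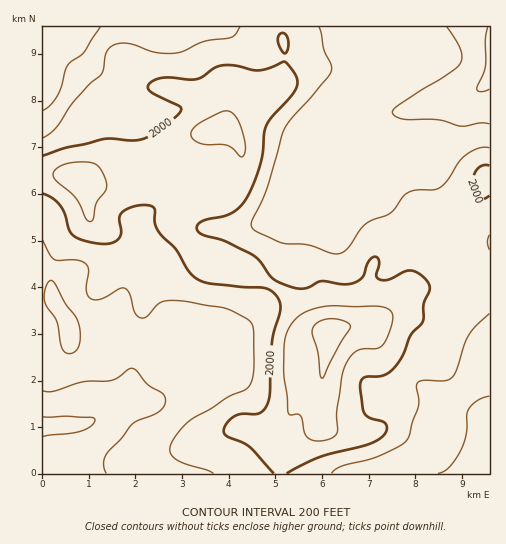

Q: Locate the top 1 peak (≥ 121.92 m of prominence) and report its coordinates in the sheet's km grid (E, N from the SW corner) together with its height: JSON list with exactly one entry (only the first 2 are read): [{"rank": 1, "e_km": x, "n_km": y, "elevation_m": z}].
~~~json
[{"rank": 1, "e_km": 6.14, "n_km": 3.01, "elevation_m": 760}]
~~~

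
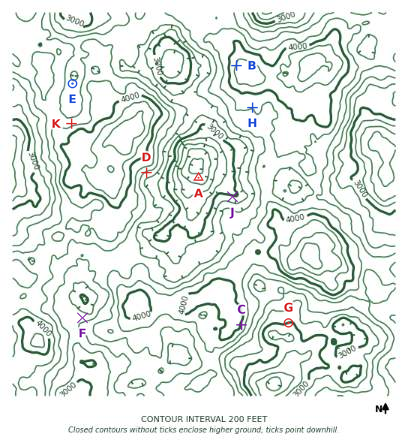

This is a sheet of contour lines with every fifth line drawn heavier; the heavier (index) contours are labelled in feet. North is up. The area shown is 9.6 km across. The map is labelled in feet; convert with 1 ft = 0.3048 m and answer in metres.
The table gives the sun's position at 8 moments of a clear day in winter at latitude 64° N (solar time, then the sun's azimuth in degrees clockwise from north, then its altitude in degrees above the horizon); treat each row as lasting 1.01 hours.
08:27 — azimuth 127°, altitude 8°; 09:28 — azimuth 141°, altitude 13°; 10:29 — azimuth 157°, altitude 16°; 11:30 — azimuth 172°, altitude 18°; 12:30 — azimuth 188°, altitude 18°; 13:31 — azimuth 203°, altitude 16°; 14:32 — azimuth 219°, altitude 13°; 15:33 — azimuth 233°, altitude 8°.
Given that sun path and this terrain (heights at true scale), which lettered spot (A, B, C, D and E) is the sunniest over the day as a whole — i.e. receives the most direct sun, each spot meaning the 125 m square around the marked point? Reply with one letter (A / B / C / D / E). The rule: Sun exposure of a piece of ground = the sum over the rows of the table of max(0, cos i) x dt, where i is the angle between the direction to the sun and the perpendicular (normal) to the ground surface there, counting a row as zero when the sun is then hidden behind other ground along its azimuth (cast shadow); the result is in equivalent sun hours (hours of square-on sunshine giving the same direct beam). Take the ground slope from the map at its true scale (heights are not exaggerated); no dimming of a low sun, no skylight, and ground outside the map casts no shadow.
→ D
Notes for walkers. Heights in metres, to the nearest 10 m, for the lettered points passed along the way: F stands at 1010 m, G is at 910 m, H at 1160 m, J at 920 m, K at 1140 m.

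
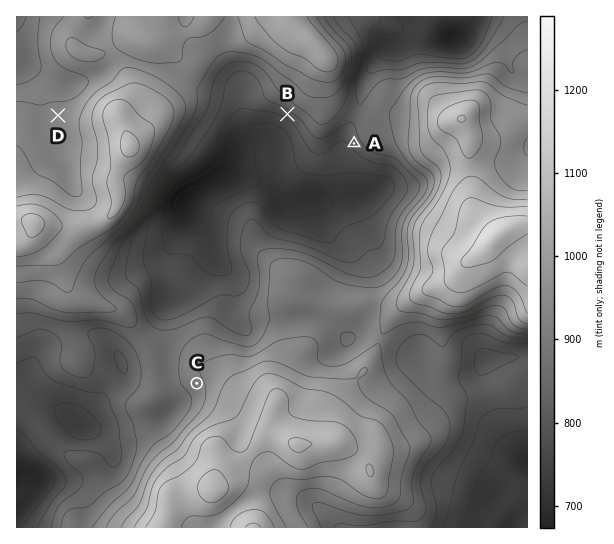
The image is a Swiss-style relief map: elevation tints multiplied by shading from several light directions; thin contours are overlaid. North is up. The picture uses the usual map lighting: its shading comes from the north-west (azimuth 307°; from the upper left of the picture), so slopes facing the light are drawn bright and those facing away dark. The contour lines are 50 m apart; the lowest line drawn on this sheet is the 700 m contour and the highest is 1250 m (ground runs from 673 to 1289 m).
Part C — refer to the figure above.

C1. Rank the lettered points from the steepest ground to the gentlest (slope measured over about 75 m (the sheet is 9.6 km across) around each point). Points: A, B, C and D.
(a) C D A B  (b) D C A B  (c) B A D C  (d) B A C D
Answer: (d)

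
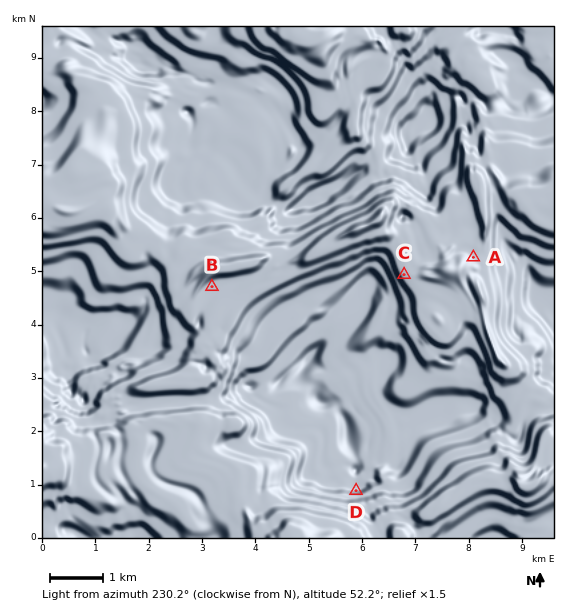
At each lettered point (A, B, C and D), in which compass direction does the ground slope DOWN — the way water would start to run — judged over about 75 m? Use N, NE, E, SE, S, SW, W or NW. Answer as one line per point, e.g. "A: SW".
A: SW
B: NW
C: NE
D: S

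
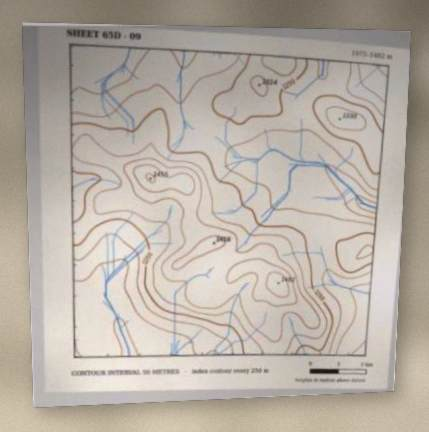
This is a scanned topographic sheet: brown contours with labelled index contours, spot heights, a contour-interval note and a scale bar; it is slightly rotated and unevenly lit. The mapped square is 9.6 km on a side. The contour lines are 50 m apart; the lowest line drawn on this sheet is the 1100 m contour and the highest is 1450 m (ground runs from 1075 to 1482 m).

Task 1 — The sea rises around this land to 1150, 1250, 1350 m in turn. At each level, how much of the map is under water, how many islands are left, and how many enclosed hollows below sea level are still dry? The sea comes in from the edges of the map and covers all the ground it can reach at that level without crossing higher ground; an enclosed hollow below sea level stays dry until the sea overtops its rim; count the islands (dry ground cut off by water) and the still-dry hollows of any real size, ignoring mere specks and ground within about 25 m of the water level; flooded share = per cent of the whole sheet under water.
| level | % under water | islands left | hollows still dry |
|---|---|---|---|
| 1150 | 14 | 0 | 0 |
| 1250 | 56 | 0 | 0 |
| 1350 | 86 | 1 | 0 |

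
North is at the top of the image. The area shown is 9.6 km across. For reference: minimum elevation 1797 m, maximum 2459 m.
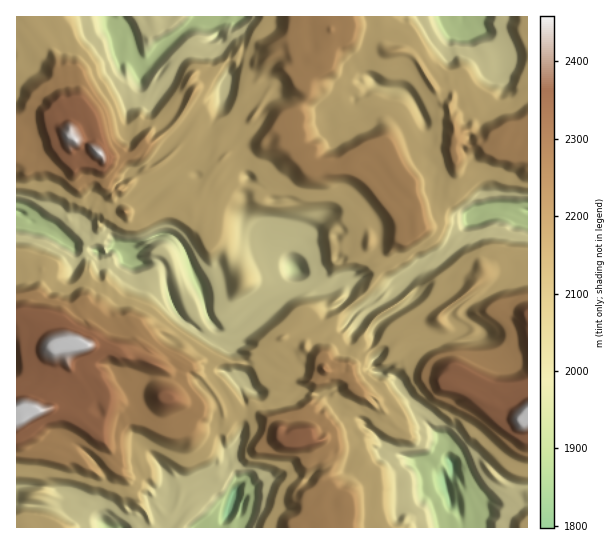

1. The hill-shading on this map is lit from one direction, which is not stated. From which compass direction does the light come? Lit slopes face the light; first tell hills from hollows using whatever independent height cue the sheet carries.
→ E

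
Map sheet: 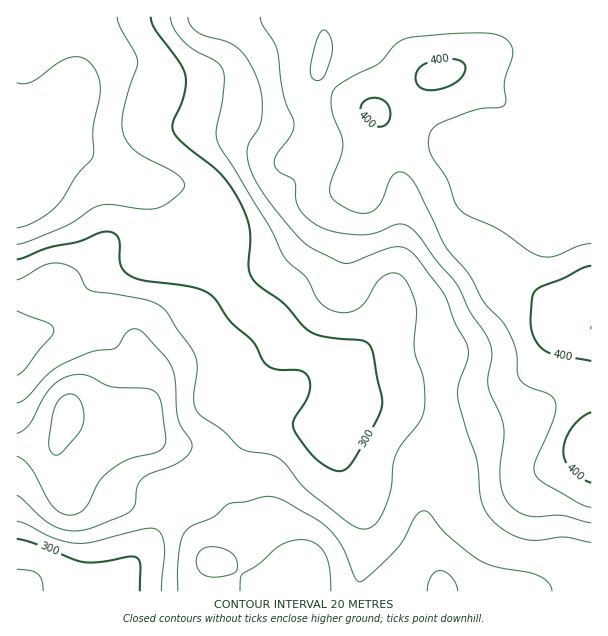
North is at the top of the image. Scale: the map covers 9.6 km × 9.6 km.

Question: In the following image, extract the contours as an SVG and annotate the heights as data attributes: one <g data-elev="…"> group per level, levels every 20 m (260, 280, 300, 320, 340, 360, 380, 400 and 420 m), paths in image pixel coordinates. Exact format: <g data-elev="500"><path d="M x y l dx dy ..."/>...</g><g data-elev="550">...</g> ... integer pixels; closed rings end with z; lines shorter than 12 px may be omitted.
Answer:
<g data-elev="260"><path d="M17 83l7 1 8-2 30-21 9-4 7 0 8 2 7 8 5 10 2 12-7 37 1 26-2 7-14 14-15 25-9 11-20 13-17 6"/></g><g data-elev="280"><path d="M17 569l13 2 8 3 4 7 1 10"/><path d="M117 17l3 10 15 26 3 9-15 51-1 13 2 11 6 9 8 7 41 23 5 6 0 6-13 12-12 8-13 1-33-4-14 1-7 3-26 17-37 15-12 3"/></g><g data-elev="300"><path d="M17 539l16 4 50 19 15 0 30-5 7 0 4 3 1 4 0 27"/><path d="M151 17l4 12 24 33 6 13-1 18-11 29 0 9 9 12 39 31 18 26 7 15 4 13 0 12-1 26 2 10 9 10 24 17 18 22 9 7 16 5 35 3 7 5 4 9 9 47-1 10-7 15-20 33-7 9-5 3-6 0-15-8-15-15-10-14-3-8 1-7 11-17 4-10 1-11-4-7-7-4-21 0-11-5-4-5-10-18-22-20-15-22-9-8-18-6-48-6-13-6-7-8-2-26-2-4-4-3-6-2-6 1-21 9-32 7-31 11"/></g><g data-elev="320"><path d="M17 521l9 3 28 14 23 5 16-1 51-13 12 0 6 7 2 10-3 45"/><path d="M17 311l31 12 4 3 2 4-2 6-13 14-13 18-9 7"/><path d="M170 17l4 12 11 13 10 9 20 9 7 8 2 13-2 23-6 27 3 13 50 81 15 31 6 7 16 15 13 24 7 6 10 4 9 1 9-2 11-8 15-24 6-4 6-2 6 1 4 2 9 15 6 20-3 39 10 30 0 28-4 14-18 21-6 12-3 10-3 27-11 27-5 6-6 4-8 0-7-4-47-35-26-31-10-5-21-2-7-3-21-20-21-14-5-7-1-7 3-32-2-13-27-42-9-9-16-6-53-9-4-3-10-17-7-4-7-2-9-1-8 2-28 15"/></g><g data-elev="340"><path d="M552 591l-4-9-9-6-12-4-32-5-18-8-29-23-17-21-6-4-5 1-4 4-13 24-8 11-29 27-7 4-5-6-13-31-13-17-11-9-32-18-9-3-7-2-41 8-13 12-21 9-8 5-4 8-3 13-2 19 1 21"/><path d="M17 495l6 4 20 20 12 8 17 4 17-2 41-17 5-8 2-16 4-8 8-6 31-12 9-9 3-7-2-6-8-12-4-9-3-39-4-14-6-9-19-22-9-6-5 0-4 2-9 14-4 3-25 4-33 15-12 10-18 20-10 6"/><path d="M188 17l3 9 7 7 8 3 21 6 10 6 8 8 7 12 8 21 2 21-2 16-12 21-1 8 2 9 5 13 9 16 34 43 15 12 33 15 9-1 36-14 8-1 7 1 11 9 27 36 12 30 10 18 3 7-1 12-9 26 0 12 9 33 10 28 4 42 8 15 15 14 20 9 13 1 27-3 27 5"/></g><g data-elev="360"><path d="M331 591l-1-22-5-15-10-11-13-3-11 1-10 4-23 19-15 9-2 5-1 13"/><path d="M458 591l-2-7-4-7-6-5-6-2-5 2-4 4-3 8-1 7"/><path d="M207 576l14 1 15-5 1-8-3-9-6-4-10-4-9 0-8 3-4 7 0 9 3 6z"/><path d="M17 456l7 5 6 6 17 31 7 9 8 6 10 2 8-2 6-6 13-25 10-11 20-12 30-8 5-5 2-6-5-38-2-6-4-5-9-3-35-1-21-10-10-3-15 3-12 9-10 12-13 25-6 7-7 3"/><path d="M260 17l3 8 14 23 6 47 11 28-3 12-15 21-1 9 4 7 15 9 2 19 4 10 7 8 10 7 10 5 11 3 18 2 13-1 9-2 17-7 6-1 7 2 8 6 21 29 19 23 14 27 15 22 5 11 2 12-4 28 2 9 10 21 4 12 0 11-4 39 2 13 4 11 9 10 12 6 10 1 24-2 30 8"/></g><g data-elev="380"><path d="M54 455l5 0 4-4 15-17 5-9 1-8-1-10-4-8-5-4-6-1-5 2-6 6-3 7-5 34 1 7z"/><path d="M591 243l-12 3-27 11-10 0-11-5-31-22-31-14-9-6-5-8-9-25-15-23-2-8 0-9 3-8 5-4 36-14 10-3 17-1 5-3 0-23 8-28-3-9-6-6-10-4-17-1-30 1-40 4-12 7-17 19-30 15-11 7-4 4-2 8 1 12 9 25 2 11-2 10-11 29 0 6 1 6 6 6 13 7 10 3 8 0 6-3 6-6 10-24 5-6 7-2 9 7 7 10 27 57 24 29 16 28 16 17 6 9 9 21 1 22 3 8 8 7 21 7 6 7 1 7-2 11-19 45-1 6 2 5 11 10 32 18 12 4"/><path d="M314 80l6 0 4-3 8-23-1-15-3-6-4-3-3 1-3 5-7 26 0 12z"/></g><g data-elev="400"><path d="M591 412l-10 6-9 10-7 12-2 12 2 9 5 7 11 10 10 5"/><path d="M591 266l-9 2-18 10-28 12-4 7-1 23 0 9 3 9 5 7 6 6 12 4 34 6"/><path d="M376 126l7 0 4-3 3-6 0-6-2-6-4-4-6-3-6 0-9 4-2 8 4 9z"/><path d="M423 89l14 1 16-6 10-9 2-6 0-4-6-5-10-1-14 1-12 5-5 4-2 8 1 7z"/></g>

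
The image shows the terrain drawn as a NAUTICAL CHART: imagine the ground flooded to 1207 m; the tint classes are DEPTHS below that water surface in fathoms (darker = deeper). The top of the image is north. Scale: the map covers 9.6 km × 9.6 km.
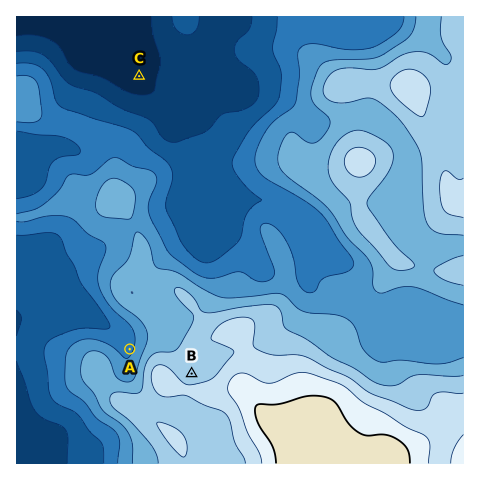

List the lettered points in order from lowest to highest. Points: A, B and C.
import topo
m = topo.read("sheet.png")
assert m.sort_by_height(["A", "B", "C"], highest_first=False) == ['C', 'A', 'B']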